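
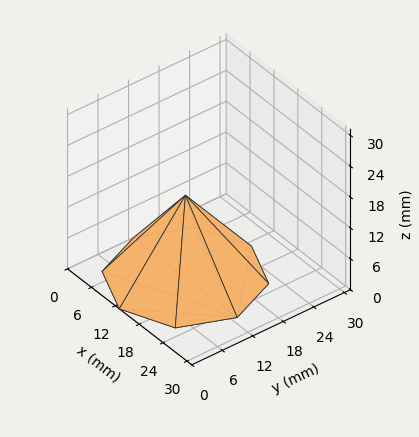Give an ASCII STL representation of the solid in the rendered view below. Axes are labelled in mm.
Reading the render: the shape is a regular 8-sided pyramid, base circumscribed radius ≈ 13 mm, apex at z ≈ 16 mm (dimensions read to the nearest mm from the axis ticks). For the STL, each face is triangulated and given an outward normal.

solid part
  facet normal 0.0000 0.0000 -1.0000
    outer loop
      vertex 13.00 26.00 0.00
      vertex 22.19 22.19 0.00
      vertex 26.00 13.00 0.00
    endloop
  endfacet
  facet normal 0.0000 0.0000 -1.0000
    outer loop
      vertex 3.81 22.19 0.00
      vertex 13.00 26.00 0.00
      vertex 26.00 13.00 0.00
    endloop
  endfacet
  facet normal 0.0000 0.0000 -1.0000
    outer loop
      vertex 0.00 13.00 0.00
      vertex 3.81 22.19 0.00
      vertex 26.00 13.00 0.00
    endloop
  endfacet
  facet normal 0.0000 0.0000 -1.0000
    outer loop
      vertex 3.81 3.81 0.00
      vertex 0.00 13.00 0.00
      vertex 26.00 13.00 0.00
    endloop
  endfacet
  facet normal 0.0000 0.0000 -1.0000
    outer loop
      vertex 13.00 0.00 0.00
      vertex 3.81 3.81 0.00
      vertex 26.00 13.00 0.00
    endloop
  endfacet
  facet normal 0.0000 0.0000 -1.0000
    outer loop
      vertex 22.19 3.81 0.00
      vertex 13.00 0.00 0.00
      vertex 26.00 13.00 0.00
    endloop
  endfacet
  facet normal 0.7388 0.3063 0.6003
    outer loop
      vertex 26.00 13.00 0.00
      vertex 22.19 22.19 0.00
      vertex 13.00 13.00 16.00
    endloop
  endfacet
  facet normal 0.3063 0.7388 0.6003
    outer loop
      vertex 22.19 22.19 0.00
      vertex 13.00 26.00 0.00
      vertex 13.00 13.00 16.00
    endloop
  endfacet
  facet normal -0.3063 0.7388 0.6003
    outer loop
      vertex 13.00 26.00 0.00
      vertex 3.81 22.19 0.00
      vertex 13.00 13.00 16.00
    endloop
  endfacet
  facet normal -0.7388 0.3063 0.6003
    outer loop
      vertex 3.81 22.19 0.00
      vertex 0.00 13.00 0.00
      vertex 13.00 13.00 16.00
    endloop
  endfacet
  facet normal -0.7388 -0.3063 0.6003
    outer loop
      vertex 0.00 13.00 0.00
      vertex 3.81 3.81 0.00
      vertex 13.00 13.00 16.00
    endloop
  endfacet
  facet normal -0.3063 -0.7388 0.6003
    outer loop
      vertex 3.81 3.81 0.00
      vertex 13.00 0.00 0.00
      vertex 13.00 13.00 16.00
    endloop
  endfacet
  facet normal 0.3063 -0.7388 0.6003
    outer loop
      vertex 13.00 0.00 0.00
      vertex 22.19 3.81 0.00
      vertex 13.00 13.00 16.00
    endloop
  endfacet
  facet normal 0.7388 -0.3063 0.6003
    outer loop
      vertex 22.19 3.81 0.00
      vertex 26.00 13.00 0.00
      vertex 13.00 13.00 16.00
    endloop
  endfacet
endsolid part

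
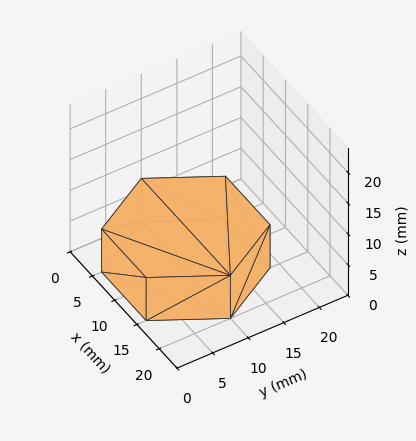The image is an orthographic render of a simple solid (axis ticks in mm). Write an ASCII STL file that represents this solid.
Reading the render: the shape is a regular 6-sided prism (a cylinder approximated with 6 flat sides), circumscribed radius ≈ 10 mm, height ≈ 7 mm (dimensions read to the nearest mm from the axis ticks). For the STL, each face is triangulated and given an outward normal.

solid part
  facet normal 0.0000 0.0000 -1.0000
    outer loop
      vertex 5.0 18.7 0.0
      vertex 15.0 18.7 0.0
      vertex 20.0 10.0 0.0
    endloop
  endfacet
  facet normal 0.0000 0.0000 -1.0000
    outer loop
      vertex 0.0 10.0 0.0
      vertex 5.0 18.7 0.0
      vertex 20.0 10.0 0.0
    endloop
  endfacet
  facet normal 0.0000 0.0000 -1.0000
    outer loop
      vertex 5.0 1.3 0.0
      vertex 0.0 10.0 0.0
      vertex 20.0 10.0 0.0
    endloop
  endfacet
  facet normal 0.0000 0.0000 -1.0000
    outer loop
      vertex 15.0 1.3 0.0
      vertex 5.0 1.3 0.0
      vertex 20.0 10.0 0.0
    endloop
  endfacet
  facet normal 0.0000 0.0000 1.0000
    outer loop
      vertex 20.0 10.0 7.0
      vertex 15.0 18.7 7.0
      vertex 5.0 18.7 7.0
    endloop
  endfacet
  facet normal 0.0000 0.0000 1.0000
    outer loop
      vertex 20.0 10.0 7.0
      vertex 5.0 18.7 7.0
      vertex 0.0 10.0 7.0
    endloop
  endfacet
  facet normal 0.0000 0.0000 1.0000
    outer loop
      vertex 20.0 10.0 7.0
      vertex 0.0 10.0 7.0
      vertex 5.0 1.3 7.0
    endloop
  endfacet
  facet normal 0.0000 0.0000 1.0000
    outer loop
      vertex 20.0 10.0 7.0
      vertex 5.0 1.3 7.0
      vertex 15.0 1.3 7.0
    endloop
  endfacet
  facet normal 0.8670 0.4983 0.0000
    outer loop
      vertex 20.0 10.0 0.0
      vertex 15.0 18.7 0.0
      vertex 15.0 18.7 7.0
    endloop
  endfacet
  facet normal 0.8670 0.4983 0.0000
    outer loop
      vertex 20.0 10.0 0.0
      vertex 15.0 18.7 7.0
      vertex 20.0 10.0 7.0
    endloop
  endfacet
  facet normal 0.0000 1.0000 0.0000
    outer loop
      vertex 15.0 18.7 0.0
      vertex 5.0 18.7 0.0
      vertex 5.0 18.7 7.0
    endloop
  endfacet
  facet normal 0.0000 1.0000 0.0000
    outer loop
      vertex 15.0 18.7 0.0
      vertex 5.0 18.7 7.0
      vertex 15.0 18.7 7.0
    endloop
  endfacet
  facet normal -0.8670 0.4983 0.0000
    outer loop
      vertex 5.0 18.7 0.0
      vertex 0.0 10.0 0.0
      vertex 0.0 10.0 7.0
    endloop
  endfacet
  facet normal -0.8670 0.4983 0.0000
    outer loop
      vertex 5.0 18.7 0.0
      vertex 0.0 10.0 7.0
      vertex 5.0 18.7 7.0
    endloop
  endfacet
  facet normal -0.8670 -0.4983 0.0000
    outer loop
      vertex 0.0 10.0 0.0
      vertex 5.0 1.3 0.0
      vertex 5.0 1.3 7.0
    endloop
  endfacet
  facet normal -0.8670 -0.4983 0.0000
    outer loop
      vertex 0.0 10.0 0.0
      vertex 5.0 1.3 7.0
      vertex 0.0 10.0 7.0
    endloop
  endfacet
  facet normal 0.0000 -1.0000 0.0000
    outer loop
      vertex 5.0 1.3 0.0
      vertex 15.0 1.3 0.0
      vertex 15.0 1.3 7.0
    endloop
  endfacet
  facet normal 0.0000 -1.0000 0.0000
    outer loop
      vertex 5.0 1.3 0.0
      vertex 15.0 1.3 7.0
      vertex 5.0 1.3 7.0
    endloop
  endfacet
  facet normal 0.8670 -0.4983 0.0000
    outer loop
      vertex 15.0 1.3 0.0
      vertex 20.0 10.0 0.0
      vertex 20.0 10.0 7.0
    endloop
  endfacet
  facet normal 0.8670 -0.4983 0.0000
    outer loop
      vertex 15.0 1.3 0.0
      vertex 20.0 10.0 7.0
      vertex 15.0 1.3 7.0
    endloop
  endfacet
endsolid part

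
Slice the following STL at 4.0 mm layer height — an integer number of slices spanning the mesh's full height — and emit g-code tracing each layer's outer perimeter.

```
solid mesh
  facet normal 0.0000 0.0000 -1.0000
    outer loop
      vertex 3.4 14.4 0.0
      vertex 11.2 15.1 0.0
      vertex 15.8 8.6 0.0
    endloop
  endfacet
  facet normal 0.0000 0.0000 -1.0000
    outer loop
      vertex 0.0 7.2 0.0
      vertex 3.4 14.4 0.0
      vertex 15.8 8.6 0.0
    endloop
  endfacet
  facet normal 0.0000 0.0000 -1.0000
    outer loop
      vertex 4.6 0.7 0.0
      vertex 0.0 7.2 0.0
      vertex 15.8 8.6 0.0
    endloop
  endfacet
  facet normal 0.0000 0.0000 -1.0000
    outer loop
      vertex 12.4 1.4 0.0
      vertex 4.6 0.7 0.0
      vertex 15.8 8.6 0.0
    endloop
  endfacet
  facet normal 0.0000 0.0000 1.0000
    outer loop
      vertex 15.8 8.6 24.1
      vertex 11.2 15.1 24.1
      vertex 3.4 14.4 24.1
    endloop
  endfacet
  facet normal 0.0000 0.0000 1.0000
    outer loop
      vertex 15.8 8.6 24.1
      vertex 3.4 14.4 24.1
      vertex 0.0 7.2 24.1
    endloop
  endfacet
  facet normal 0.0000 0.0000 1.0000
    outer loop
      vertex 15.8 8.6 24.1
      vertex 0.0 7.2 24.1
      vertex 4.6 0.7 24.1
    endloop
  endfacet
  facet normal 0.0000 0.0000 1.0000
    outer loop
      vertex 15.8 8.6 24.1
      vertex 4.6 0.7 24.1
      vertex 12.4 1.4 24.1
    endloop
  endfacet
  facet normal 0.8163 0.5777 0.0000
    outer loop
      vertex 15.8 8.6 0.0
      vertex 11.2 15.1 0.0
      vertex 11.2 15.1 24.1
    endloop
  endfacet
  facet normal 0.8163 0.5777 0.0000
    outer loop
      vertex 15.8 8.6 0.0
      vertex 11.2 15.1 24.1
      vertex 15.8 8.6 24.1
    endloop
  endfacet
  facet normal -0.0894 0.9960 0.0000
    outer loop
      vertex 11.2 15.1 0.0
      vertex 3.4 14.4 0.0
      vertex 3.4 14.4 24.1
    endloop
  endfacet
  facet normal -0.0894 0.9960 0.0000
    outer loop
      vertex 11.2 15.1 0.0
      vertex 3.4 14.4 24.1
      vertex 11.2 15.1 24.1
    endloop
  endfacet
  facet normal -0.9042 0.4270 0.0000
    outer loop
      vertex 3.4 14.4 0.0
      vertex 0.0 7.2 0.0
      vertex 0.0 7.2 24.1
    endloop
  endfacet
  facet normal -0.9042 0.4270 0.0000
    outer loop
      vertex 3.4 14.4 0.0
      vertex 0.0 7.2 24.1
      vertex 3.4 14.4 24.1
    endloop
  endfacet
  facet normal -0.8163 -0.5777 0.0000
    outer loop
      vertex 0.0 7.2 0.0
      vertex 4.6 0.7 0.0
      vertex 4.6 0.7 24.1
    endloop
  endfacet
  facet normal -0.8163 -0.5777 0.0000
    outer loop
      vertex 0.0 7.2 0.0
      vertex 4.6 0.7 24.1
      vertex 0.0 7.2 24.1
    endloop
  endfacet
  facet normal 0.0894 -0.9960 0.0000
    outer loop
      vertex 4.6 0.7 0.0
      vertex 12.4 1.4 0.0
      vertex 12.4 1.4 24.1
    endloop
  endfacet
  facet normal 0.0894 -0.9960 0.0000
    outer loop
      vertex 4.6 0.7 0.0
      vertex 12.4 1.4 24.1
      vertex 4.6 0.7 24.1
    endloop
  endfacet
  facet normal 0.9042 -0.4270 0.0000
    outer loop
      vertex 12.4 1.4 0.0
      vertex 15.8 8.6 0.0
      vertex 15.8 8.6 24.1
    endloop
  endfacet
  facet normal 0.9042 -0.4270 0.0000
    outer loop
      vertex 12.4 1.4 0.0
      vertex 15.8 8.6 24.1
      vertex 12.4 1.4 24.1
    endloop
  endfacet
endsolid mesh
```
; perimeter-only toolpath
G21 ; units = mm
G90 ; absolute positioning
G28 ; home
; layer 1
G0 Z4.0
G0 X15.8 Y8.6
G1 X11.2 Y15.1
G1 X3.4 Y14.4
G1 X0.0 Y7.2
G1 X4.6 Y0.7
G1 X12.4 Y1.4
G1 X15.8 Y8.6
; layer 2
G0 Z8.0
G0 X15.8 Y8.6
G1 X11.2 Y15.1
G1 X3.4 Y14.4
G1 X0.0 Y7.2
G1 X4.6 Y0.7
G1 X12.4 Y1.4
G1 X15.8 Y8.6
; layer 3
G0 Z12.1
G0 X15.8 Y8.6
G1 X11.2 Y15.1
G1 X3.4 Y14.4
G1 X0.0 Y7.2
G1 X4.6 Y0.7
G1 X12.4 Y1.4
G1 X15.8 Y8.6
; layer 4
G0 Z16.1
G0 X15.8 Y8.6
G1 X11.2 Y15.1
G1 X3.4 Y14.4
G1 X0.0 Y7.2
G1 X4.6 Y0.7
G1 X12.4 Y1.4
G1 X15.8 Y8.6
; layer 5
G0 Z20.1
G0 X15.8 Y8.6
G1 X11.2 Y15.1
G1 X3.4 Y14.4
G1 X0.0 Y7.2
G1 X4.6 Y0.7
G1 X12.4 Y1.4
G1 X15.8 Y8.6
; layer 6
G0 Z24.1
G0 X15.8 Y8.6
G1 X11.2 Y15.1
G1 X3.4 Y14.4
G1 X0.0 Y7.2
G1 X4.6 Y0.7
G1 X12.4 Y1.4
G1 X15.8 Y8.6
M2 ; end

The solid is a regular 6-sided prism (a cylinder approximated with 6 flat sides), circumscribed radius ≈ 7.9 mm, height ≈ 24.1 mm. Slicing at Δz = 4.0 mm — 6 equal slices spanning the solid's height, so layer i sits at z = i·h/6 — gives 6 non-empty perimeters. Each is a 6-segment closed polygon; G0 lifts to the layer z and rapids to the start vertex, then G1 traces the edges.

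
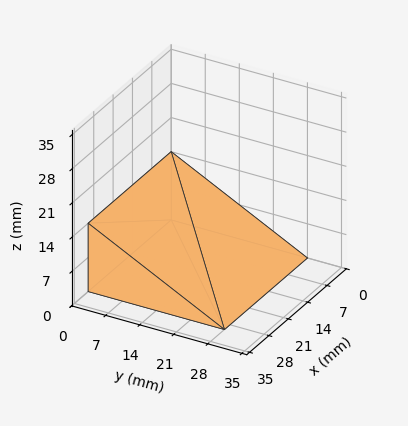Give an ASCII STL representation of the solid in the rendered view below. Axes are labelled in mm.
Reading the render: the shape is a wedge (ramp): 30 × 28 mm base, rising to 14 mm along the y=0 edge and sloping linearly to z=0 at y=28 (dimensions read to the nearest mm from the axis ticks). For the STL, each face is triangulated and given an outward normal.

solid part
  facet normal 0.0000 0.0000 -1.0000
    outer loop
      vertex 30.00 28.00 0.00
      vertex 30.00 0.00 0.00
      vertex 0.00 0.00 0.00
    endloop
  endfacet
  facet normal 0.0000 0.0000 -1.0000
    outer loop
      vertex 0.00 28.00 0.00
      vertex 30.00 28.00 0.00
      vertex 0.00 0.00 0.00
    endloop
  endfacet
  facet normal 0.0000 -1.0000 0.0000
    outer loop
      vertex 0.00 0.00 0.00
      vertex 30.00 0.00 0.00
      vertex 30.00 0.00 14.00
    endloop
  endfacet
  facet normal 0.0000 -1.0000 0.0000
    outer loop
      vertex 0.00 0.00 0.00
      vertex 30.00 0.00 14.00
      vertex 0.00 0.00 14.00
    endloop
  endfacet
  facet normal 0.0000 0.4472 0.8944
    outer loop
      vertex 0.00 0.00 14.00
      vertex 30.00 0.00 14.00
      vertex 30.00 28.00 0.00
    endloop
  endfacet
  facet normal 0.0000 0.4472 0.8944
    outer loop
      vertex 0.00 0.00 14.00
      vertex 30.00 28.00 0.00
      vertex 0.00 28.00 0.00
    endloop
  endfacet
  facet normal -1.0000 0.0000 0.0000
    outer loop
      vertex 0.00 0.00 14.00
      vertex 0.00 28.00 0.00
      vertex 0.00 0.00 0.00
    endloop
  endfacet
  facet normal 1.0000 0.0000 0.0000
    outer loop
      vertex 30.00 0.00 0.00
      vertex 30.00 28.00 0.00
      vertex 30.00 0.00 14.00
    endloop
  endfacet
endsolid part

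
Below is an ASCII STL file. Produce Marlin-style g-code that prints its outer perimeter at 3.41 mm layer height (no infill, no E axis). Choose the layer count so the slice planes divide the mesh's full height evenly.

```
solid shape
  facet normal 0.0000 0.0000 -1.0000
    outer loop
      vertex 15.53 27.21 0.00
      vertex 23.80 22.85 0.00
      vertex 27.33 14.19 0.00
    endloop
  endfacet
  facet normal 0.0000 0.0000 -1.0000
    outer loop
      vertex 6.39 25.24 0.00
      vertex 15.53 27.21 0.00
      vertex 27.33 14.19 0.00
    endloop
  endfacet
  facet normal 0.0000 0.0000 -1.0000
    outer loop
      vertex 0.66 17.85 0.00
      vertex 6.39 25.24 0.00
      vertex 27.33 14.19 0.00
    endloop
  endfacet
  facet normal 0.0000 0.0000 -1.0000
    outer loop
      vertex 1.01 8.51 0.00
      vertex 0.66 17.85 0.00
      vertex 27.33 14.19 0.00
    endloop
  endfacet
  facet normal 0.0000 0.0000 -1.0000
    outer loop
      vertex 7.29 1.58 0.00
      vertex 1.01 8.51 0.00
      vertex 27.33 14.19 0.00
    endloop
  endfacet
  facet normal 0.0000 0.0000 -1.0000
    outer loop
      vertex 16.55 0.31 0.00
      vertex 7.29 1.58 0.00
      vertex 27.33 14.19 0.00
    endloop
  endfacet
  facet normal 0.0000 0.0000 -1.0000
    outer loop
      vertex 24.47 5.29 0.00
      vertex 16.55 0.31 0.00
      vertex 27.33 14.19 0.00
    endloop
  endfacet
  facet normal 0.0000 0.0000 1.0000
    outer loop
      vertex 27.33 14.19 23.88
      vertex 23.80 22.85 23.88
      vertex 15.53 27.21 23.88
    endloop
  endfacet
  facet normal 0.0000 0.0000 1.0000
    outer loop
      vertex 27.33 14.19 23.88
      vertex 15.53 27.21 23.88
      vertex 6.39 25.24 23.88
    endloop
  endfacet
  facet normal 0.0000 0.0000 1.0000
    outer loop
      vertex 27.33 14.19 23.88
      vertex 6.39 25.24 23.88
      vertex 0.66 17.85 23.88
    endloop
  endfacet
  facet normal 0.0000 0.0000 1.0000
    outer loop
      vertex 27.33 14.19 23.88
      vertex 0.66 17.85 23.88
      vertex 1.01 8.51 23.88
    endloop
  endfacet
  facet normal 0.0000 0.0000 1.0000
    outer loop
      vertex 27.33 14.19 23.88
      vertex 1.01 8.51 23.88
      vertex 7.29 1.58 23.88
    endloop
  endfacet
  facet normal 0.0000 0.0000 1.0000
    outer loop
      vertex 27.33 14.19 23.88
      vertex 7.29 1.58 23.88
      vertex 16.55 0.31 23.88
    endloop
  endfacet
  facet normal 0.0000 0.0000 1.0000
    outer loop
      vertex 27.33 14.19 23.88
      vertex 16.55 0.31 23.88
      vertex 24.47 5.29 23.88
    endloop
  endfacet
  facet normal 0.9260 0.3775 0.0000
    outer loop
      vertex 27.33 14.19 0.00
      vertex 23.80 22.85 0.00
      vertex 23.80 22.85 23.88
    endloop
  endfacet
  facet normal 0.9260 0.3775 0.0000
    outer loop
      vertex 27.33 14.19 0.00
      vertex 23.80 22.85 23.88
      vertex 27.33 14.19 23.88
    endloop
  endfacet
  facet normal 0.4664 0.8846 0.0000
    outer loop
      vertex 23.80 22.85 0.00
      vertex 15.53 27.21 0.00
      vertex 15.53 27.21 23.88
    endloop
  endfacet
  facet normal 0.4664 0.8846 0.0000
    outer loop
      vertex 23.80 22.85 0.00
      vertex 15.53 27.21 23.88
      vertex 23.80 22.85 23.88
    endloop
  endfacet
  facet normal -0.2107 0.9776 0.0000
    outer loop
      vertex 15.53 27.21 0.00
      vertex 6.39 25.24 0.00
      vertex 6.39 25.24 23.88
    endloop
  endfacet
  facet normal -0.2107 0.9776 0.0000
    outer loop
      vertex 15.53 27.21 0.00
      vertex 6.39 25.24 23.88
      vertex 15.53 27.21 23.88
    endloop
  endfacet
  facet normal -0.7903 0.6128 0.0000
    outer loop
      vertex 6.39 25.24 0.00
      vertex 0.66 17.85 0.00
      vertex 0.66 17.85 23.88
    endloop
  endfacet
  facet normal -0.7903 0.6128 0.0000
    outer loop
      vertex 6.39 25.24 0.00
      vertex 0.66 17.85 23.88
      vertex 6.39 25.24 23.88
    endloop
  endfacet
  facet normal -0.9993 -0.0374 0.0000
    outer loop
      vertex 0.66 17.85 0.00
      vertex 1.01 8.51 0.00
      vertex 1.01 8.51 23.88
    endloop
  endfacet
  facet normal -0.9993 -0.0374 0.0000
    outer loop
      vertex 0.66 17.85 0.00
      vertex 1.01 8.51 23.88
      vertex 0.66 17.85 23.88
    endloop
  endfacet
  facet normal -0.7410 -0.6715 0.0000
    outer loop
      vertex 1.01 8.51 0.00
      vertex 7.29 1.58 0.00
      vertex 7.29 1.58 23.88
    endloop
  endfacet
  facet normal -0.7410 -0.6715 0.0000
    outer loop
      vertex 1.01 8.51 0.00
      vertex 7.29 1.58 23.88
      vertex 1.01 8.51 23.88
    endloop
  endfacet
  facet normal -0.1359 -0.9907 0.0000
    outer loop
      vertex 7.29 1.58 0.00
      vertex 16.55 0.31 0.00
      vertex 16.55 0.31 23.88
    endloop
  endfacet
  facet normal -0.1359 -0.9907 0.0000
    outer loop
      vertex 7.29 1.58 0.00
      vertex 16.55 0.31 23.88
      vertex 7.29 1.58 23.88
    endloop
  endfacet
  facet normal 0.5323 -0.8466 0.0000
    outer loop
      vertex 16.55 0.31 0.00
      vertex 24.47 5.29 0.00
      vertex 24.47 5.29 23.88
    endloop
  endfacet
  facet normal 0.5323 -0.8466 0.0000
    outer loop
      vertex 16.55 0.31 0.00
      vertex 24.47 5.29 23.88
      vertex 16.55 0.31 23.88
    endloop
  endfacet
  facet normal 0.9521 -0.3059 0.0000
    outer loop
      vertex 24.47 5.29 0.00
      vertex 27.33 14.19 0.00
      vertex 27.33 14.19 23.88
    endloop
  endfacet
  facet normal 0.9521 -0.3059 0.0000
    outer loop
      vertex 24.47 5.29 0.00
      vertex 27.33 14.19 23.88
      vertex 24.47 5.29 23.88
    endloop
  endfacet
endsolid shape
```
; perimeter-only toolpath
G21 ; units = mm
G90 ; absolute positioning
G28 ; home
; layer 1
G0 Z3.41
G0 X27.33 Y14.19
G1 X23.80 Y22.85
G1 X15.53 Y27.21
G1 X6.39 Y25.24
G1 X0.66 Y17.85
G1 X1.01 Y8.51
G1 X7.29 Y1.58
G1 X16.55 Y0.31
G1 X24.47 Y5.29
G1 X27.33 Y14.19
; layer 2
G0 Z6.82
G0 X27.33 Y14.19
G1 X23.80 Y22.85
G1 X15.53 Y27.21
G1 X6.39 Y25.24
G1 X0.66 Y17.85
G1 X1.01 Y8.51
G1 X7.29 Y1.58
G1 X16.55 Y0.31
G1 X24.47 Y5.29
G1 X27.33 Y14.19
; layer 3
G0 Z10.23
G0 X27.33 Y14.19
G1 X23.80 Y22.85
G1 X15.53 Y27.21
G1 X6.39 Y25.24
G1 X0.66 Y17.85
G1 X1.01 Y8.51
G1 X7.29 Y1.58
G1 X16.55 Y0.31
G1 X24.47 Y5.29
G1 X27.33 Y14.19
; layer 4
G0 Z13.65
G0 X27.33 Y14.19
G1 X23.80 Y22.85
G1 X15.53 Y27.21
G1 X6.39 Y25.24
G1 X0.66 Y17.85
G1 X1.01 Y8.51
G1 X7.29 Y1.58
G1 X16.55 Y0.31
G1 X24.47 Y5.29
G1 X27.33 Y14.19
; layer 5
G0 Z17.06
G0 X27.33 Y14.19
G1 X23.80 Y22.85
G1 X15.53 Y27.21
G1 X6.39 Y25.24
G1 X0.66 Y17.85
G1 X1.01 Y8.51
G1 X7.29 Y1.58
G1 X16.55 Y0.31
G1 X24.47 Y5.29
G1 X27.33 Y14.19
; layer 6
G0 Z20.47
G0 X27.33 Y14.19
G1 X23.80 Y22.85
G1 X15.53 Y27.21
G1 X6.39 Y25.24
G1 X0.66 Y17.85
G1 X1.01 Y8.51
G1 X7.29 Y1.58
G1 X16.55 Y0.31
G1 X24.47 Y5.29
G1 X27.33 Y14.19
; layer 7
G0 Z23.88
G0 X27.33 Y14.19
G1 X23.80 Y22.85
G1 X15.53 Y27.21
G1 X6.39 Y25.24
G1 X0.66 Y17.85
G1 X1.01 Y8.51
G1 X7.29 Y1.58
G1 X16.55 Y0.31
G1 X24.47 Y5.29
G1 X27.33 Y14.19
M2 ; end

The solid is a regular 9-sided prism (a cylinder approximated with 9 flat sides), circumscribed radius ≈ 13.7 mm, height ≈ 23.9 mm. Slicing at Δz = 3.41 mm — 7 equal slices spanning the solid's height, so layer i sits at z = i·h/7 — gives 7 non-empty perimeters. Each is a 9-segment closed polygon; G0 lifts to the layer z and rapids to the start vertex, then G1 traces the edges.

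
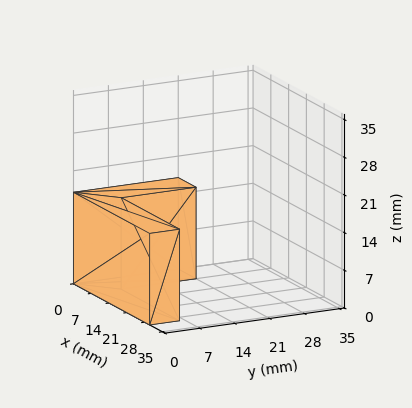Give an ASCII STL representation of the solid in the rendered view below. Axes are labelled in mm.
Reading the render: the shape is an L-shaped prism: outer 30 × 21 mm, arm thicknesses ≈ 6 mm (horizontal) and 7 mm (vertical), extruded 17 mm in z (dimensions read to the nearest mm from the axis ticks). For the STL, each face is triangulated and given an outward normal.

solid part
  facet normal 0.0000 0.0000 -1.0000
    outer loop
      vertex 30.00 6.00 0.00
      vertex 30.00 0.00 0.00
      vertex 0.00 0.00 0.00
    endloop
  endfacet
  facet normal 0.0000 0.0000 -1.0000
    outer loop
      vertex 7.00 6.00 0.00
      vertex 30.00 6.00 0.00
      vertex 0.00 0.00 0.00
    endloop
  endfacet
  facet normal 0.0000 0.0000 -1.0000
    outer loop
      vertex 7.00 21.00 0.00
      vertex 7.00 6.00 0.00
      vertex 0.00 0.00 0.00
    endloop
  endfacet
  facet normal 0.0000 0.0000 -1.0000
    outer loop
      vertex 0.00 21.00 0.00
      vertex 7.00 21.00 0.00
      vertex 0.00 0.00 0.00
    endloop
  endfacet
  facet normal 0.0000 0.0000 1.0000
    outer loop
      vertex 0.00 0.00 17.00
      vertex 30.00 0.00 17.00
      vertex 30.00 6.00 17.00
    endloop
  endfacet
  facet normal 0.0000 0.0000 1.0000
    outer loop
      vertex 0.00 0.00 17.00
      vertex 30.00 6.00 17.00
      vertex 7.00 6.00 17.00
    endloop
  endfacet
  facet normal 0.0000 0.0000 1.0000
    outer loop
      vertex 0.00 0.00 17.00
      vertex 7.00 6.00 17.00
      vertex 7.00 21.00 17.00
    endloop
  endfacet
  facet normal 0.0000 0.0000 1.0000
    outer loop
      vertex 0.00 0.00 17.00
      vertex 7.00 21.00 17.00
      vertex 0.00 21.00 17.00
    endloop
  endfacet
  facet normal 0.0000 -1.0000 0.0000
    outer loop
      vertex 0.00 0.00 0.00
      vertex 30.00 0.00 0.00
      vertex 30.00 0.00 17.00
    endloop
  endfacet
  facet normal 0.0000 -1.0000 0.0000
    outer loop
      vertex 0.00 0.00 0.00
      vertex 30.00 0.00 17.00
      vertex 0.00 0.00 17.00
    endloop
  endfacet
  facet normal 1.0000 0.0000 0.0000
    outer loop
      vertex 30.00 0.00 0.00
      vertex 30.00 6.00 0.00
      vertex 30.00 6.00 17.00
    endloop
  endfacet
  facet normal 1.0000 0.0000 0.0000
    outer loop
      vertex 30.00 0.00 0.00
      vertex 30.00 6.00 17.00
      vertex 30.00 0.00 17.00
    endloop
  endfacet
  facet normal 0.0000 1.0000 0.0000
    outer loop
      vertex 30.00 6.00 0.00
      vertex 7.00 6.00 0.00
      vertex 7.00 6.00 17.00
    endloop
  endfacet
  facet normal 0.0000 1.0000 0.0000
    outer loop
      vertex 30.00 6.00 0.00
      vertex 7.00 6.00 17.00
      vertex 30.00 6.00 17.00
    endloop
  endfacet
  facet normal 1.0000 0.0000 0.0000
    outer loop
      vertex 7.00 6.00 0.00
      vertex 7.00 21.00 0.00
      vertex 7.00 21.00 17.00
    endloop
  endfacet
  facet normal 1.0000 0.0000 0.0000
    outer loop
      vertex 7.00 6.00 0.00
      vertex 7.00 21.00 17.00
      vertex 7.00 6.00 17.00
    endloop
  endfacet
  facet normal 0.0000 1.0000 0.0000
    outer loop
      vertex 7.00 21.00 0.00
      vertex 0.00 21.00 0.00
      vertex 0.00 21.00 17.00
    endloop
  endfacet
  facet normal 0.0000 1.0000 0.0000
    outer loop
      vertex 7.00 21.00 0.00
      vertex 0.00 21.00 17.00
      vertex 7.00 21.00 17.00
    endloop
  endfacet
  facet normal -1.0000 0.0000 0.0000
    outer loop
      vertex 0.00 21.00 0.00
      vertex 0.00 0.00 0.00
      vertex 0.00 0.00 17.00
    endloop
  endfacet
  facet normal -1.0000 0.0000 0.0000
    outer loop
      vertex 0.00 21.00 0.00
      vertex 0.00 0.00 17.00
      vertex 0.00 21.00 17.00
    endloop
  endfacet
endsolid part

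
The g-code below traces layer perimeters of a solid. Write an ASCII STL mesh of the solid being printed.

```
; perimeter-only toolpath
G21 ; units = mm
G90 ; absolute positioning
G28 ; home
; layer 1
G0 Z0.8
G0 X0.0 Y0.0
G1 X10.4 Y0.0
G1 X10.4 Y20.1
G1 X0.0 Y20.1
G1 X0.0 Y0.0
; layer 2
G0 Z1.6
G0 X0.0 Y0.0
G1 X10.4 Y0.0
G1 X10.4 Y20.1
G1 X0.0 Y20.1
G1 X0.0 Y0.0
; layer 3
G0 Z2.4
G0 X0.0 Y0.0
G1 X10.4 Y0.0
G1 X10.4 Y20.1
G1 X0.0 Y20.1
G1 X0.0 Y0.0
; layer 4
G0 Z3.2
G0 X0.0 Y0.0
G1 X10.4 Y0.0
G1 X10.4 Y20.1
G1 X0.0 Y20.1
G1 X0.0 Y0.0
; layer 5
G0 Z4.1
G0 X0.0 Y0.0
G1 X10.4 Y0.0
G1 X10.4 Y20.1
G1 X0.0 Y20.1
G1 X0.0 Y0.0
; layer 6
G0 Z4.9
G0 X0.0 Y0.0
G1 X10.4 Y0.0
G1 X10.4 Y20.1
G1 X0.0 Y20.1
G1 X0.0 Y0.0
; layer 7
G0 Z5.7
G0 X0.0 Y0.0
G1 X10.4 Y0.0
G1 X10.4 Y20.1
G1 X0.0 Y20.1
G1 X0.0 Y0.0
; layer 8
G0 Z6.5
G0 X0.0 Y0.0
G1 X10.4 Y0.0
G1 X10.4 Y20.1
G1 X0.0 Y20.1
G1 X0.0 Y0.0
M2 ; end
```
solid part
  facet normal 0.0000 0.0000 -1.0000
    outer loop
      vertex 10.4 20.1 0.0
      vertex 10.4 0.0 0.0
      vertex 0.0 0.0 0.0
    endloop
  endfacet
  facet normal 0.0000 0.0000 -1.0000
    outer loop
      vertex 0.0 20.1 0.0
      vertex 10.4 20.1 0.0
      vertex 0.0 0.0 0.0
    endloop
  endfacet
  facet normal 0.0000 0.0000 1.0000
    outer loop
      vertex 0.0 0.0 6.5
      vertex 10.4 0.0 6.5
      vertex 10.4 20.1 6.5
    endloop
  endfacet
  facet normal 0.0000 0.0000 1.0000
    outer loop
      vertex 0.0 0.0 6.5
      vertex 10.4 20.1 6.5
      vertex 0.0 20.1 6.5
    endloop
  endfacet
  facet normal 0.0000 -1.0000 0.0000
    outer loop
      vertex 0.0 0.0 0.0
      vertex 10.4 0.0 0.0
      vertex 10.4 0.0 6.5
    endloop
  endfacet
  facet normal 0.0000 -1.0000 0.0000
    outer loop
      vertex 0.0 0.0 0.0
      vertex 10.4 0.0 6.5
      vertex 0.0 0.0 6.5
    endloop
  endfacet
  facet normal 0.0000 1.0000 0.0000
    outer loop
      vertex 10.4 20.1 6.5
      vertex 10.4 20.1 0.0
      vertex 0.0 20.1 0.0
    endloop
  endfacet
  facet normal 0.0000 1.0000 0.0000
    outer loop
      vertex 0.0 20.1 6.5
      vertex 10.4 20.1 6.5
      vertex 0.0 20.1 0.0
    endloop
  endfacet
  facet normal -1.0000 0.0000 0.0000
    outer loop
      vertex 0.0 20.1 6.5
      vertex 0.0 20.1 0.0
      vertex 0.0 0.0 0.0
    endloop
  endfacet
  facet normal -1.0000 0.0000 0.0000
    outer loop
      vertex 0.0 0.0 6.5
      vertex 0.0 20.1 6.5
      vertex 0.0 0.0 0.0
    endloop
  endfacet
  facet normal 1.0000 0.0000 0.0000
    outer loop
      vertex 10.4 0.0 0.0
      vertex 10.4 20.1 0.0
      vertex 10.4 20.1 6.5
    endloop
  endfacet
  facet normal 1.0000 0.0000 0.0000
    outer loop
      vertex 10.4 0.0 0.0
      vertex 10.4 20.1 6.5
      vertex 10.4 0.0 6.5
    endloop
  endfacet
endsolid part

The G0 Z moves step by Δz≈0.8 mm. Every layer's G1 loop is the same polygon, so the solid is a straight extrusion of it from z=0 to z≈6.5. Closing with flat bottom and top caps and triangulating gives 12 facets — a rectangular box, roughly 10.4 × 20.1 mm footprint and 6.5 mm tall.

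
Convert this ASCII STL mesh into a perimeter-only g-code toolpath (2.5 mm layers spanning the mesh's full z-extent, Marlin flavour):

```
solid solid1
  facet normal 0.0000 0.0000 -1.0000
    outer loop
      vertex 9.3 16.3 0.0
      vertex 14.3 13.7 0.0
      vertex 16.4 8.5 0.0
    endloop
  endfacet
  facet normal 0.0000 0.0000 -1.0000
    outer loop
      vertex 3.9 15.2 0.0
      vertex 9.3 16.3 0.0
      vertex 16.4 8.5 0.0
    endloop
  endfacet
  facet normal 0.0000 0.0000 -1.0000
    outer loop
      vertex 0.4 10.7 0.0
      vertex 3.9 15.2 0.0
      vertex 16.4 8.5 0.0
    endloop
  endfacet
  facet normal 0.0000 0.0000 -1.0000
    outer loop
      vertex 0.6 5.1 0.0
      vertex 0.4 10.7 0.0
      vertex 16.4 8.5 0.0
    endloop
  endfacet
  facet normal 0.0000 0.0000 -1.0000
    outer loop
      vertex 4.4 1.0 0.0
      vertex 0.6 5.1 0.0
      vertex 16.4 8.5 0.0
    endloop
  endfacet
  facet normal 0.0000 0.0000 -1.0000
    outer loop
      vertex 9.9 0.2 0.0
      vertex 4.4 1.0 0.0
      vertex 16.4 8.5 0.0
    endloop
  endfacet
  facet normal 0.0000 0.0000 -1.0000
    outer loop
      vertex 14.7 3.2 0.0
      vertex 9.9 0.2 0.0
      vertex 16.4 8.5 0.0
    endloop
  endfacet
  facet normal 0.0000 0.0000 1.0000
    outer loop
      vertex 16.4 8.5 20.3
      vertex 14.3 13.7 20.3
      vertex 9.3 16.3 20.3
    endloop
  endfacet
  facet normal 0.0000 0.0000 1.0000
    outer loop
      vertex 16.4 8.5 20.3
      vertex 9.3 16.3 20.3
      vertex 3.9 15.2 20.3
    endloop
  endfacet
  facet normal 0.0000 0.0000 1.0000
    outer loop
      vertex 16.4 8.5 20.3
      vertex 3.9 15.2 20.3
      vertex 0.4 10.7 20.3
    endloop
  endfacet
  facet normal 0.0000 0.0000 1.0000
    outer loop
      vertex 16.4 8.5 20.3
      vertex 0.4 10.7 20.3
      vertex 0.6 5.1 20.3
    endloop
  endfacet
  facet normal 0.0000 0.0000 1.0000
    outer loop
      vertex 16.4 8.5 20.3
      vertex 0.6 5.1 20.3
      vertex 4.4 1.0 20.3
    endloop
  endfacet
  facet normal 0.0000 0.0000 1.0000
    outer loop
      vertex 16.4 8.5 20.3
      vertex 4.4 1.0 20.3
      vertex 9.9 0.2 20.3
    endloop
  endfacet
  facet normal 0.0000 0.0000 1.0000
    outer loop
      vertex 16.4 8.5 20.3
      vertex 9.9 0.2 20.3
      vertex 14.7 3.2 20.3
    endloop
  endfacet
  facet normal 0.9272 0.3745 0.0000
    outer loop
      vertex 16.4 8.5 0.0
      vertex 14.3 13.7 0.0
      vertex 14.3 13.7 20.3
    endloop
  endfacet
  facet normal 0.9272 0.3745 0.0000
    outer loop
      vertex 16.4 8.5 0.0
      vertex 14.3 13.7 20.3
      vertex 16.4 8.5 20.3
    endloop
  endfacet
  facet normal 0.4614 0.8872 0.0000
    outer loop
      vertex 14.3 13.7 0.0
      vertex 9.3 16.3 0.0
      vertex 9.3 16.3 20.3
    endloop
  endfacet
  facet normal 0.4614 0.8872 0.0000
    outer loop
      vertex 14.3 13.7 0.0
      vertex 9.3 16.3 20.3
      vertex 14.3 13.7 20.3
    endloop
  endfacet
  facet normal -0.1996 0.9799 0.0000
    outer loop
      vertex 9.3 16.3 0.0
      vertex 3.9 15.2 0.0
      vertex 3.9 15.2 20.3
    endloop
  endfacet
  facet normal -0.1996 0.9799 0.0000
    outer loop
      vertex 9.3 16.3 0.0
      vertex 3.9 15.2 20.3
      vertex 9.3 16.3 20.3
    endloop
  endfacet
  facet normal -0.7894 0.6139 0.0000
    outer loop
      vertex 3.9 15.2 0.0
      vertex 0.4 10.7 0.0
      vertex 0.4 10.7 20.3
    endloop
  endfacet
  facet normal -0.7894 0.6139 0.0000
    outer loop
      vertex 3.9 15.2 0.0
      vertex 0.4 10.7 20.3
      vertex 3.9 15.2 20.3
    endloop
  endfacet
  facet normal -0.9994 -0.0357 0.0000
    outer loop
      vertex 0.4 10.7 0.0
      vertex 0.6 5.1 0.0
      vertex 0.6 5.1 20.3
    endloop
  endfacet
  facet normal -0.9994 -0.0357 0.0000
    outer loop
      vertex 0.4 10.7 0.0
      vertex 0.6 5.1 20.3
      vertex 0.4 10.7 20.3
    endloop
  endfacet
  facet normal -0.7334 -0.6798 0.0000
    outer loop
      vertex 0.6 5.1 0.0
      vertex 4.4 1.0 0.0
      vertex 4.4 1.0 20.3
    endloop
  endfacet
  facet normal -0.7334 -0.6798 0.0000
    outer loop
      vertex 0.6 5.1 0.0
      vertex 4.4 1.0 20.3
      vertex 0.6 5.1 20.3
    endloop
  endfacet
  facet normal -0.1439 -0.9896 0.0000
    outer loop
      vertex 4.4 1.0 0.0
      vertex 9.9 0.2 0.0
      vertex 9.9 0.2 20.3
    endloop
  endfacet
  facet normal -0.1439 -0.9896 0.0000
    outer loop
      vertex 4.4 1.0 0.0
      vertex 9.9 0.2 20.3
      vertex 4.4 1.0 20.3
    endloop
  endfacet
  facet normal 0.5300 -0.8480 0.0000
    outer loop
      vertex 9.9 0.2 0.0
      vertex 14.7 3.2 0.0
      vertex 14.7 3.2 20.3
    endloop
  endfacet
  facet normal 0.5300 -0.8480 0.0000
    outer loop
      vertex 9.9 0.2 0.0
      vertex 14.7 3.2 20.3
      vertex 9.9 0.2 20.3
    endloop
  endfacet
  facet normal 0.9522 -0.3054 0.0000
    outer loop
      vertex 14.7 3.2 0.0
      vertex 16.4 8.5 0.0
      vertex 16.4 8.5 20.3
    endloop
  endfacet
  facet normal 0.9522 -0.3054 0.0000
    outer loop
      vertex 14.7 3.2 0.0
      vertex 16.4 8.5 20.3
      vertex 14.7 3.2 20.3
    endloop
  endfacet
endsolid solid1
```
; perimeter-only toolpath
G21 ; units = mm
G90 ; absolute positioning
G28 ; home
; layer 1
G0 Z2.5
G0 X16.4 Y8.5
G1 X14.3 Y13.7
G1 X9.3 Y16.3
G1 X3.9 Y15.2
G1 X0.4 Y10.7
G1 X0.6 Y5.1
G1 X4.4 Y1.0
G1 X9.9 Y0.2
G1 X14.7 Y3.2
G1 X16.4 Y8.5
; layer 2
G0 Z5.1
G0 X16.4 Y8.5
G1 X14.3 Y13.7
G1 X9.3 Y16.3
G1 X3.9 Y15.2
G1 X0.4 Y10.7
G1 X0.6 Y5.1
G1 X4.4 Y1.0
G1 X9.9 Y0.2
G1 X14.7 Y3.2
G1 X16.4 Y8.5
; layer 3
G0 Z7.6
G0 X16.4 Y8.5
G1 X14.3 Y13.7
G1 X9.3 Y16.3
G1 X3.9 Y15.2
G1 X0.4 Y10.7
G1 X0.6 Y5.1
G1 X4.4 Y1.0
G1 X9.9 Y0.2
G1 X14.7 Y3.2
G1 X16.4 Y8.5
; layer 4
G0 Z10.2
G0 X16.4 Y8.5
G1 X14.3 Y13.7
G1 X9.3 Y16.3
G1 X3.9 Y15.2
G1 X0.4 Y10.7
G1 X0.6 Y5.1
G1 X4.4 Y1.0
G1 X9.9 Y0.2
G1 X14.7 Y3.2
G1 X16.4 Y8.5
; layer 5
G0 Z12.7
G0 X16.4 Y8.5
G1 X14.3 Y13.7
G1 X9.3 Y16.3
G1 X3.9 Y15.2
G1 X0.4 Y10.7
G1 X0.6 Y5.1
G1 X4.4 Y1.0
G1 X9.9 Y0.2
G1 X14.7 Y3.2
G1 X16.4 Y8.5
; layer 6
G0 Z15.2
G0 X16.4 Y8.5
G1 X14.3 Y13.7
G1 X9.3 Y16.3
G1 X3.9 Y15.2
G1 X0.4 Y10.7
G1 X0.6 Y5.1
G1 X4.4 Y1.0
G1 X9.9 Y0.2
G1 X14.7 Y3.2
G1 X16.4 Y8.5
; layer 7
G0 Z17.8
G0 X16.4 Y8.5
G1 X14.3 Y13.7
G1 X9.3 Y16.3
G1 X3.9 Y15.2
G1 X0.4 Y10.7
G1 X0.6 Y5.1
G1 X4.4 Y1.0
G1 X9.9 Y0.2
G1 X14.7 Y3.2
G1 X16.4 Y8.5
; layer 8
G0 Z20.3
G0 X16.4 Y8.5
G1 X14.3 Y13.7
G1 X9.3 Y16.3
G1 X3.9 Y15.2
G1 X0.4 Y10.7
G1 X0.6 Y5.1
G1 X4.4 Y1.0
G1 X9.9 Y0.2
G1 X14.7 Y3.2
G1 X16.4 Y8.5
M2 ; end

The solid is a regular 9-sided prism (a cylinder approximated with 9 flat sides), circumscribed radius ≈ 8.2 mm, height ≈ 20.3 mm. Slicing at Δz = 2.5 mm — 8 equal slices spanning the solid's height, so layer i sits at z = i·h/8 — gives 8 non-empty perimeters. Each is a 9-segment closed polygon; G0 lifts to the layer z and rapids to the start vertex, then G1 traces the edges.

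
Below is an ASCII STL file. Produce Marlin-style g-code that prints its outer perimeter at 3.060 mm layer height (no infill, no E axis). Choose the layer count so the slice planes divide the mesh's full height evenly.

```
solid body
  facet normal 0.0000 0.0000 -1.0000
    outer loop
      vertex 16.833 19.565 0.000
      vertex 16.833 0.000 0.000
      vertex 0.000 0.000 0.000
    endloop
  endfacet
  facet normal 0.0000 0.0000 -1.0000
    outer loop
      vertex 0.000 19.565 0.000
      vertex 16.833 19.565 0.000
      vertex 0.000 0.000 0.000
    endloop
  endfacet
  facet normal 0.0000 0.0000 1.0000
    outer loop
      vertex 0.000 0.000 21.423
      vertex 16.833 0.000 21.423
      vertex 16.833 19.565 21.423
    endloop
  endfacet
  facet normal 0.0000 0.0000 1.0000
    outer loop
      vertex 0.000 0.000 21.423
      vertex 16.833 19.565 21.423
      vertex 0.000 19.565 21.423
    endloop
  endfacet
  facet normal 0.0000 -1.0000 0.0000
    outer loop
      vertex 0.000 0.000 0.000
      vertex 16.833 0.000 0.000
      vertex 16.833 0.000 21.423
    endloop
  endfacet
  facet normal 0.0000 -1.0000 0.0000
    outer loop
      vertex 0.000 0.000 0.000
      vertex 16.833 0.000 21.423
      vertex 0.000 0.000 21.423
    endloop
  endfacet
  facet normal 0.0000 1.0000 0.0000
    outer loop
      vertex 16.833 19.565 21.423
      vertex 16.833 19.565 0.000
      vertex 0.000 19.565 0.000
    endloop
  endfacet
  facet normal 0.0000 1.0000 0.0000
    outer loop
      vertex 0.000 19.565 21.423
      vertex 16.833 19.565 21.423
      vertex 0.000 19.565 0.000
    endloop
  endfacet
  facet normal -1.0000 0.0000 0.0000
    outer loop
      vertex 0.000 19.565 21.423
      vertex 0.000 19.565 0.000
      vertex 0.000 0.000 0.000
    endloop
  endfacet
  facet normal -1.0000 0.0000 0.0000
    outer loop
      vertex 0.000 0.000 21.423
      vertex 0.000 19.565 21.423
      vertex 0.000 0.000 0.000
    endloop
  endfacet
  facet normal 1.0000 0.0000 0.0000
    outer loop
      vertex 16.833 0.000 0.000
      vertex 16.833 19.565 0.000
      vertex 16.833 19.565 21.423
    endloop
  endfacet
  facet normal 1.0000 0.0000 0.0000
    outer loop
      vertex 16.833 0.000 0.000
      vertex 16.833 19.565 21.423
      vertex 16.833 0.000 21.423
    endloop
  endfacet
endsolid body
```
; perimeter-only toolpath
G21 ; units = mm
G90 ; absolute positioning
G28 ; home
; layer 1
G0 Z3.060
G0 X0.000 Y0.000
G1 X16.833 Y0.000
G1 X16.833 Y19.565
G1 X0.000 Y19.565
G1 X0.000 Y0.000
; layer 2
G0 Z6.121
G0 X0.000 Y0.000
G1 X16.833 Y0.000
G1 X16.833 Y19.565
G1 X0.000 Y19.565
G1 X0.000 Y0.000
; layer 3
G0 Z9.181
G0 X0.000 Y0.000
G1 X16.833 Y0.000
G1 X16.833 Y19.565
G1 X0.000 Y19.565
G1 X0.000 Y0.000
; layer 4
G0 Z12.242
G0 X0.000 Y0.000
G1 X16.833 Y0.000
G1 X16.833 Y19.565
G1 X0.000 Y19.565
G1 X0.000 Y0.000
; layer 5
G0 Z15.302
G0 X0.000 Y0.000
G1 X16.833 Y0.000
G1 X16.833 Y19.565
G1 X0.000 Y19.565
G1 X0.000 Y0.000
; layer 6
G0 Z18.363
G0 X0.000 Y0.000
G1 X16.833 Y0.000
G1 X16.833 Y19.565
G1 X0.000 Y19.565
G1 X0.000 Y0.000
; layer 7
G0 Z21.423
G0 X0.000 Y0.000
G1 X16.833 Y0.000
G1 X16.833 Y19.565
G1 X0.000 Y19.565
G1 X0.000 Y0.000
M2 ; end

The solid is a rectangular box, roughly 16.8 × 19.6 mm footprint and 21.4 mm tall. Slicing at Δz = 3.060 mm — 7 equal slices spanning the solid's height, so layer i sits at z = i·h/7 — gives 7 non-empty perimeters. Each is a 4-segment closed polygon; G0 lifts to the layer z and rapids to the start vertex, then G1 traces the edges.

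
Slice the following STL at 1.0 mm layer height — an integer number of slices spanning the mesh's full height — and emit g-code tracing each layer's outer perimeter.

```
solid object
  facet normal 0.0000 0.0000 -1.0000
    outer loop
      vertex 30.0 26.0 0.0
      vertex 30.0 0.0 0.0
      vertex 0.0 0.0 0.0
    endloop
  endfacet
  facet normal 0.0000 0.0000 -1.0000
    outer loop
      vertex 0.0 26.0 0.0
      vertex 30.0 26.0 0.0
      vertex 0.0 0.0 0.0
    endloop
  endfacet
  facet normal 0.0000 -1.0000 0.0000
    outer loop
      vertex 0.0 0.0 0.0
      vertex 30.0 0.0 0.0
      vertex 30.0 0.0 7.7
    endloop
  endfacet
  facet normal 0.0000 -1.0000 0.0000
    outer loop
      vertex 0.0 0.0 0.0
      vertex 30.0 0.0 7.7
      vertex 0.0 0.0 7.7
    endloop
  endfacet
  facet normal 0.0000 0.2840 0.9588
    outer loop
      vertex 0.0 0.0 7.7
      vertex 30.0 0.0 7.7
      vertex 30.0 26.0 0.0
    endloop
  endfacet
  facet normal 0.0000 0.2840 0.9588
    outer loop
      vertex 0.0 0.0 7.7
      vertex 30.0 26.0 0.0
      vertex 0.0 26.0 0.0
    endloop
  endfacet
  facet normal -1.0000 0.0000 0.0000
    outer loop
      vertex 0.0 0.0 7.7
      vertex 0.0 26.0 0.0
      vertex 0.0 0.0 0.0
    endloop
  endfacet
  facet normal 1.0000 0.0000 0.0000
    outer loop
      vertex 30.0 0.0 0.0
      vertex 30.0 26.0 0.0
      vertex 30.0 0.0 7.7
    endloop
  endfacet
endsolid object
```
; perimeter-only toolpath
G21 ; units = mm
G90 ; absolute positioning
G28 ; home
; layer 1
G0 Z1.0
G0 X0.0 Y0.0
G1 X30.0 Y0.0
G1 X30.0 Y22.8
G1 X0.0 Y22.8
G1 X0.0 Y0.0
; layer 2
G0 Z1.9
G0 X0.0 Y0.0
G1 X30.0 Y0.0
G1 X30.0 Y19.5
G1 X0.0 Y19.5
G1 X0.0 Y0.0
; layer 3
G0 Z2.9
G0 X0.0 Y0.0
G1 X30.0 Y0.0
G1 X30.0 Y16.2
G1 X0.0 Y16.2
G1 X0.0 Y0.0
; layer 4
G0 Z3.9
G0 X0.0 Y0.0
G1 X30.0 Y0.0
G1 X30.0 Y13.0
G1 X0.0 Y13.0
G1 X0.0 Y0.0
; layer 5
G0 Z4.8
G0 X0.0 Y0.0
G1 X30.0 Y0.0
G1 X30.0 Y9.8
G1 X0.0 Y9.8
G1 X0.0 Y0.0
; layer 6
G0 Z5.8
G0 X0.0 Y0.0
G1 X30.0 Y0.0
G1 X30.0 Y6.5
G1 X0.0 Y6.5
G1 X0.0 Y0.0
; layer 7
G0 Z6.7
G0 X0.0 Y0.0
G1 X30.0 Y0.0
G1 X30.0 Y3.2
G1 X0.0 Y3.2
G1 X0.0 Y0.0
M2 ; end

The solid is a wedge (ramp): 30 × 26 mm base, rising to 7.7 mm along the y=0 edge and sloping linearly to z=0 at y=26. Slicing at Δz = 1.0 mm — 8 equal slices spanning the solid's height, so layer i sits at z = i·h/8 — gives 7 non-empty perimeters. Each is a 4-segment closed polygon; G0 lifts to the layer z and rapids to the start vertex, then G1 traces the edges. The cross-section shrinks linearly with z (the slice at the apex is degenerate and omitted).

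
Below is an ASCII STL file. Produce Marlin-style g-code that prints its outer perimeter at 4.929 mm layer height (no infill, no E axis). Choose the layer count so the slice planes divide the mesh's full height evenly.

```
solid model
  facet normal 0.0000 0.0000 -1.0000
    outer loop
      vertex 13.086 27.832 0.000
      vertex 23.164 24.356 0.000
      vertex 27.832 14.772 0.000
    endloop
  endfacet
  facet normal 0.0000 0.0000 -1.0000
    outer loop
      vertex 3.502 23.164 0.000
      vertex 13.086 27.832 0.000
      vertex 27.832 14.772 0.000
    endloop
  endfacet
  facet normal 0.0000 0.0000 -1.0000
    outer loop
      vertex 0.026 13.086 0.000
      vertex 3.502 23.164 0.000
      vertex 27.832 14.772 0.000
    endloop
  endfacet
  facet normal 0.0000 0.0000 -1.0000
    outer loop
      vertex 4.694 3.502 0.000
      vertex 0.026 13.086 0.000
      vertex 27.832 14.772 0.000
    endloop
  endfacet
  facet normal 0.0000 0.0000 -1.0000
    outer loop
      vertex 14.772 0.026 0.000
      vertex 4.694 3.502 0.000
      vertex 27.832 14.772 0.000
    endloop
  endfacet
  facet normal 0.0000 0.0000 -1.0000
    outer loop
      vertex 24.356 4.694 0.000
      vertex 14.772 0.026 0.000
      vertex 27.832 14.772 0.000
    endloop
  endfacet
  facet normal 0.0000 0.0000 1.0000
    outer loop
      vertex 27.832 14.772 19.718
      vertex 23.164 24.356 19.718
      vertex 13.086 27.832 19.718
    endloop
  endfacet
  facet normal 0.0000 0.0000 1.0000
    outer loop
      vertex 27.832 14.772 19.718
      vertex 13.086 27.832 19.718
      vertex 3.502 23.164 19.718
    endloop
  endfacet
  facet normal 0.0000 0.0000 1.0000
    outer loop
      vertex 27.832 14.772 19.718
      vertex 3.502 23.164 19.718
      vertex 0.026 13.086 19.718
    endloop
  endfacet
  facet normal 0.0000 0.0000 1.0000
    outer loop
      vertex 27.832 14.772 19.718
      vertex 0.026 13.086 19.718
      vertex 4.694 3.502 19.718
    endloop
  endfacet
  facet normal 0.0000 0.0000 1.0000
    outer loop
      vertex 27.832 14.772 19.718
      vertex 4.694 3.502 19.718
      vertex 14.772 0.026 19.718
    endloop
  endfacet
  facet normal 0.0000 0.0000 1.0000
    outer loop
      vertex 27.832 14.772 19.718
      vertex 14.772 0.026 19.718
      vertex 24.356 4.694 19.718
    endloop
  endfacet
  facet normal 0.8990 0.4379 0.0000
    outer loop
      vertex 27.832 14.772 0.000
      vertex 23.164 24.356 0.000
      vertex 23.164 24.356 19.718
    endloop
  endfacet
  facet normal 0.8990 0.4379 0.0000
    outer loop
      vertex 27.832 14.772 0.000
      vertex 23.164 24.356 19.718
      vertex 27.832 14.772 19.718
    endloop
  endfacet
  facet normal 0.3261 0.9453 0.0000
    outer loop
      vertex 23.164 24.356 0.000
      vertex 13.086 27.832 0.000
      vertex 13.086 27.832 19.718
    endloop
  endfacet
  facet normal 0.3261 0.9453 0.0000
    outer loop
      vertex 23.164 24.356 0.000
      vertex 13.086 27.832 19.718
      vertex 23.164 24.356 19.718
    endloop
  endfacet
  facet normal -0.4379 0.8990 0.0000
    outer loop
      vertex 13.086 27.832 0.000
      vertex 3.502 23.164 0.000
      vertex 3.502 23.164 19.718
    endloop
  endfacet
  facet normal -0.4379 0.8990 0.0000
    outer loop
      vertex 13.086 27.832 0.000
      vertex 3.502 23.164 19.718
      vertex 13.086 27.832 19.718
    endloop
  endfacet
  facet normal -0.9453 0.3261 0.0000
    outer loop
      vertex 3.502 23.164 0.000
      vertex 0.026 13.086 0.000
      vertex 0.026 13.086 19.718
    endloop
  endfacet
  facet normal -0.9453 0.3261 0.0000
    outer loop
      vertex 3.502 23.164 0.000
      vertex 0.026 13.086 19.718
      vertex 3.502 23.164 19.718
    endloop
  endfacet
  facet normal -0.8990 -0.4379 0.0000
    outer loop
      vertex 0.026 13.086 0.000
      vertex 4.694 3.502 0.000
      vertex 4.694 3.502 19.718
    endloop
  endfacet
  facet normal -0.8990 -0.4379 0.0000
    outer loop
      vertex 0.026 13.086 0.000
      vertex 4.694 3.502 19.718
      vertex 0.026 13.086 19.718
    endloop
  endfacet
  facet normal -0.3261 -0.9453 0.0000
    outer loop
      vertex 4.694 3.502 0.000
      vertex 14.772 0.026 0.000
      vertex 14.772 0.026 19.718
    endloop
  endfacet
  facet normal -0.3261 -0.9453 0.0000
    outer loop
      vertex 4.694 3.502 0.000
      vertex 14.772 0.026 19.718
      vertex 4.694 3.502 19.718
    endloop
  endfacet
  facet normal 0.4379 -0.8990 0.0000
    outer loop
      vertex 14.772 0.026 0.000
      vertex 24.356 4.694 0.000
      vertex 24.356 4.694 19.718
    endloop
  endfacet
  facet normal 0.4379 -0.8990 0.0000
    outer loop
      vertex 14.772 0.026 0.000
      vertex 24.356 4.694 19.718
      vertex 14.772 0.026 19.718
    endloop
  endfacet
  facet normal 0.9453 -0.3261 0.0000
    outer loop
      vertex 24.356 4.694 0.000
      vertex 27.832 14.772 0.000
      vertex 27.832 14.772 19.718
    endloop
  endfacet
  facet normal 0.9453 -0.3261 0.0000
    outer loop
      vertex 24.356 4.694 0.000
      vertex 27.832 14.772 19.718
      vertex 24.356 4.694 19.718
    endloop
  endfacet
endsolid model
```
; perimeter-only toolpath
G21 ; units = mm
G90 ; absolute positioning
G28 ; home
; layer 1
G0 Z4.929
G0 X27.832 Y14.772
G1 X23.164 Y24.356
G1 X13.086 Y27.832
G1 X3.502 Y23.164
G1 X0.026 Y13.086
G1 X4.694 Y3.502
G1 X14.772 Y0.026
G1 X24.356 Y4.694
G1 X27.832 Y14.772
; layer 2
G0 Z9.859
G0 X27.832 Y14.772
G1 X23.164 Y24.356
G1 X13.086 Y27.832
G1 X3.502 Y23.164
G1 X0.026 Y13.086
G1 X4.694 Y3.502
G1 X14.772 Y0.026
G1 X24.356 Y4.694
G1 X27.832 Y14.772
; layer 3
G0 Z14.788
G0 X27.832 Y14.772
G1 X23.164 Y24.356
G1 X13.086 Y27.832
G1 X3.502 Y23.164
G1 X0.026 Y13.086
G1 X4.694 Y3.502
G1 X14.772 Y0.026
G1 X24.356 Y4.694
G1 X27.832 Y14.772
; layer 4
G0 Z19.718
G0 X27.832 Y14.772
G1 X23.164 Y24.356
G1 X13.086 Y27.832
G1 X3.502 Y23.164
G1 X0.026 Y13.086
G1 X4.694 Y3.502
G1 X14.772 Y0.026
G1 X24.356 Y4.694
G1 X27.832 Y14.772
M2 ; end

The solid is a regular 8-sided prism (a cylinder approximated with 8 flat sides), circumscribed radius ≈ 13.9 mm, height ≈ 19.7 mm. Slicing at Δz = 4.929 mm — 4 equal slices spanning the solid's height, so layer i sits at z = i·h/4 — gives 4 non-empty perimeters. Each is a 8-segment closed polygon; G0 lifts to the layer z and rapids to the start vertex, then G1 traces the edges.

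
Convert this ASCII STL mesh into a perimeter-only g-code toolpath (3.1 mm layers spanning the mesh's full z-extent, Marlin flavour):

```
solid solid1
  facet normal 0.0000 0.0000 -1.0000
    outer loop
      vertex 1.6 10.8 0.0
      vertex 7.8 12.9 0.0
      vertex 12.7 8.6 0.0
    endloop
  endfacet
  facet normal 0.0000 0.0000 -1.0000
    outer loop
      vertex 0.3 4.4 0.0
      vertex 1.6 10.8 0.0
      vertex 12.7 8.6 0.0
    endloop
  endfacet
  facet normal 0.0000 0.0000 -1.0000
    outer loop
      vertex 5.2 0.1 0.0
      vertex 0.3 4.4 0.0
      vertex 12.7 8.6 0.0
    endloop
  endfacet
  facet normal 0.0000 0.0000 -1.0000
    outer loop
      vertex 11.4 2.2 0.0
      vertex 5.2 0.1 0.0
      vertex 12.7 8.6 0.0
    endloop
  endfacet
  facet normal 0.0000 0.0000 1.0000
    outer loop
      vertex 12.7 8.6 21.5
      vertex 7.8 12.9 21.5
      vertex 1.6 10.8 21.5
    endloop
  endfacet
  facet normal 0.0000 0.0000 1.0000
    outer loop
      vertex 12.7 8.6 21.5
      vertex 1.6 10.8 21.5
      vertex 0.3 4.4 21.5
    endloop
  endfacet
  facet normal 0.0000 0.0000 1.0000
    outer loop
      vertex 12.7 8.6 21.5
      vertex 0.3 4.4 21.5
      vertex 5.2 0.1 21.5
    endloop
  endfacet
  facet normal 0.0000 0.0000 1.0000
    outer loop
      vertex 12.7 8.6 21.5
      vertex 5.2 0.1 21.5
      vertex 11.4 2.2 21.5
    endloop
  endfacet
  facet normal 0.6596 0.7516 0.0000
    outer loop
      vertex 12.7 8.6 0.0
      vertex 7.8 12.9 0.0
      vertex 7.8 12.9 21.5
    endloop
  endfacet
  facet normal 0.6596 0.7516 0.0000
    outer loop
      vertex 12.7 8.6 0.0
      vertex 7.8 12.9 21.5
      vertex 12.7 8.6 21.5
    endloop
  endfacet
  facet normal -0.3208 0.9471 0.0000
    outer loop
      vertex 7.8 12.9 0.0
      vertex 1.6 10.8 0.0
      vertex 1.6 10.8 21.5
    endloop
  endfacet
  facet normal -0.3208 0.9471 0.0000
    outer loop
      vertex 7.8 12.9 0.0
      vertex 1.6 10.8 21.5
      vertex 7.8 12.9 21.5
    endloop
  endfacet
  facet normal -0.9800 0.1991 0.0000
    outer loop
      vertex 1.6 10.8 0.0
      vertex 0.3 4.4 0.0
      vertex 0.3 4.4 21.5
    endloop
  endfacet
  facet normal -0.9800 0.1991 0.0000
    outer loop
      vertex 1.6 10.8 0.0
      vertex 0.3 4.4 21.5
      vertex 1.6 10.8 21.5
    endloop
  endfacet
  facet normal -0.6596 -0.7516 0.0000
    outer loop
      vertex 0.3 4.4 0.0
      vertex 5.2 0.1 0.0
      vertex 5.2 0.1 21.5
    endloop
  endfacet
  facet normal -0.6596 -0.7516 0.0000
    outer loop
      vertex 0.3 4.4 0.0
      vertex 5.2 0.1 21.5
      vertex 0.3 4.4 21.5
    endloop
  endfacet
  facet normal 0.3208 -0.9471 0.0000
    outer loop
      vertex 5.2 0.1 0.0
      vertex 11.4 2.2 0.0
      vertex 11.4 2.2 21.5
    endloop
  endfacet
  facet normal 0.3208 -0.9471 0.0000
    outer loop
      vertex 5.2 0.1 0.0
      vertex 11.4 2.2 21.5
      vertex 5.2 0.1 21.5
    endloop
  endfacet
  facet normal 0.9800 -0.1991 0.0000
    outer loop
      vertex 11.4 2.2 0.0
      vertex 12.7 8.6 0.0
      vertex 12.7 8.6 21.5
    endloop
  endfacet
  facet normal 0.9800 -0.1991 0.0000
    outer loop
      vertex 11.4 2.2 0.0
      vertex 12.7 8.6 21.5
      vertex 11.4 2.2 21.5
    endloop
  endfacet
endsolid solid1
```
; perimeter-only toolpath
G21 ; units = mm
G90 ; absolute positioning
G28 ; home
; layer 1
G0 Z3.1
G0 X12.7 Y8.6
G1 X7.8 Y12.9
G1 X1.6 Y10.8
G1 X0.3 Y4.4
G1 X5.2 Y0.1
G1 X11.4 Y2.2
G1 X12.7 Y8.6
; layer 2
G0 Z6.1
G0 X12.7 Y8.6
G1 X7.8 Y12.9
G1 X1.6 Y10.8
G1 X0.3 Y4.4
G1 X5.2 Y0.1
G1 X11.4 Y2.2
G1 X12.7 Y8.6
; layer 3
G0 Z9.2
G0 X12.7 Y8.6
G1 X7.8 Y12.9
G1 X1.6 Y10.8
G1 X0.3 Y4.4
G1 X5.2 Y0.1
G1 X11.4 Y2.2
G1 X12.7 Y8.6
; layer 4
G0 Z12.3
G0 X12.7 Y8.6
G1 X7.8 Y12.9
G1 X1.6 Y10.8
G1 X0.3 Y4.4
G1 X5.2 Y0.1
G1 X11.4 Y2.2
G1 X12.7 Y8.6
; layer 5
G0 Z15.4
G0 X12.7 Y8.6
G1 X7.8 Y12.9
G1 X1.6 Y10.8
G1 X0.3 Y4.4
G1 X5.2 Y0.1
G1 X11.4 Y2.2
G1 X12.7 Y8.6
; layer 6
G0 Z18.4
G0 X12.7 Y8.6
G1 X7.8 Y12.9
G1 X1.6 Y10.8
G1 X0.3 Y4.4
G1 X5.2 Y0.1
G1 X11.4 Y2.2
G1 X12.7 Y8.6
; layer 7
G0 Z21.5
G0 X12.7 Y8.6
G1 X7.8 Y12.9
G1 X1.6 Y10.8
G1 X0.3 Y4.4
G1 X5.2 Y0.1
G1 X11.4 Y2.2
G1 X12.7 Y8.6
M2 ; end

The solid is a regular 6-sided prism (a cylinder approximated with 6 flat sides), circumscribed radius ≈ 6.5 mm, height ≈ 21.5 mm. Slicing at Δz = 3.1 mm — 7 equal slices spanning the solid's height, so layer i sits at z = i·h/7 — gives 7 non-empty perimeters. Each is a 6-segment closed polygon; G0 lifts to the layer z and rapids to the start vertex, then G1 traces the edges.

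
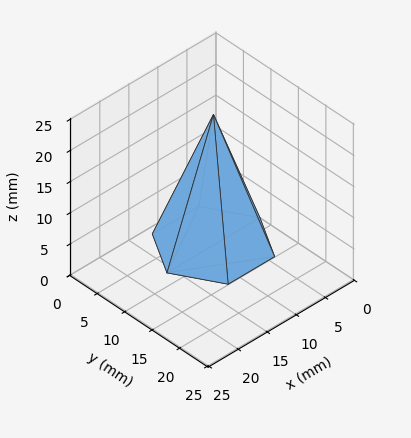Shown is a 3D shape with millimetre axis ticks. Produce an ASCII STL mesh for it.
Reading the render: the shape is a regular 6-sided pyramid, base circumscribed radius ≈ 8 mm, apex at z ≈ 21 mm (dimensions read to the nearest mm from the axis ticks). For the STL, each face is triangulated and given an outward normal.

solid part
  facet normal 0.0000 0.0000 -1.0000
    outer loop
      vertex 4.0 14.9 0.0
      vertex 12.0 14.9 0.0
      vertex 16.0 8.0 0.0
    endloop
  endfacet
  facet normal 0.0000 0.0000 -1.0000
    outer loop
      vertex 0.0 8.0 0.0
      vertex 4.0 14.9 0.0
      vertex 16.0 8.0 0.0
    endloop
  endfacet
  facet normal 0.0000 0.0000 -1.0000
    outer loop
      vertex 4.0 1.1 0.0
      vertex 0.0 8.0 0.0
      vertex 16.0 8.0 0.0
    endloop
  endfacet
  facet normal 0.0000 0.0000 -1.0000
    outer loop
      vertex 12.0 1.1 0.0
      vertex 4.0 1.1 0.0
      vertex 16.0 8.0 0.0
    endloop
  endfacet
  facet normal 0.8217 0.4763 0.3130
    outer loop
      vertex 16.0 8.0 0.0
      vertex 12.0 14.9 0.0
      vertex 8.0 8.0 21.0
    endloop
  endfacet
  facet normal 0.0000 0.9500 0.3122
    outer loop
      vertex 12.0 14.9 0.0
      vertex 4.0 14.9 0.0
      vertex 8.0 8.0 21.0
    endloop
  endfacet
  facet normal -0.8217 0.4763 0.3130
    outer loop
      vertex 4.0 14.9 0.0
      vertex 0.0 8.0 0.0
      vertex 8.0 8.0 21.0
    endloop
  endfacet
  facet normal -0.8217 -0.4763 0.3130
    outer loop
      vertex 0.0 8.0 0.0
      vertex 4.0 1.1 0.0
      vertex 8.0 8.0 21.0
    endloop
  endfacet
  facet normal 0.0000 -0.9500 0.3122
    outer loop
      vertex 4.0 1.1 0.0
      vertex 12.0 1.1 0.0
      vertex 8.0 8.0 21.0
    endloop
  endfacet
  facet normal 0.8217 -0.4763 0.3130
    outer loop
      vertex 12.0 1.1 0.0
      vertex 16.0 8.0 0.0
      vertex 8.0 8.0 21.0
    endloop
  endfacet
endsolid part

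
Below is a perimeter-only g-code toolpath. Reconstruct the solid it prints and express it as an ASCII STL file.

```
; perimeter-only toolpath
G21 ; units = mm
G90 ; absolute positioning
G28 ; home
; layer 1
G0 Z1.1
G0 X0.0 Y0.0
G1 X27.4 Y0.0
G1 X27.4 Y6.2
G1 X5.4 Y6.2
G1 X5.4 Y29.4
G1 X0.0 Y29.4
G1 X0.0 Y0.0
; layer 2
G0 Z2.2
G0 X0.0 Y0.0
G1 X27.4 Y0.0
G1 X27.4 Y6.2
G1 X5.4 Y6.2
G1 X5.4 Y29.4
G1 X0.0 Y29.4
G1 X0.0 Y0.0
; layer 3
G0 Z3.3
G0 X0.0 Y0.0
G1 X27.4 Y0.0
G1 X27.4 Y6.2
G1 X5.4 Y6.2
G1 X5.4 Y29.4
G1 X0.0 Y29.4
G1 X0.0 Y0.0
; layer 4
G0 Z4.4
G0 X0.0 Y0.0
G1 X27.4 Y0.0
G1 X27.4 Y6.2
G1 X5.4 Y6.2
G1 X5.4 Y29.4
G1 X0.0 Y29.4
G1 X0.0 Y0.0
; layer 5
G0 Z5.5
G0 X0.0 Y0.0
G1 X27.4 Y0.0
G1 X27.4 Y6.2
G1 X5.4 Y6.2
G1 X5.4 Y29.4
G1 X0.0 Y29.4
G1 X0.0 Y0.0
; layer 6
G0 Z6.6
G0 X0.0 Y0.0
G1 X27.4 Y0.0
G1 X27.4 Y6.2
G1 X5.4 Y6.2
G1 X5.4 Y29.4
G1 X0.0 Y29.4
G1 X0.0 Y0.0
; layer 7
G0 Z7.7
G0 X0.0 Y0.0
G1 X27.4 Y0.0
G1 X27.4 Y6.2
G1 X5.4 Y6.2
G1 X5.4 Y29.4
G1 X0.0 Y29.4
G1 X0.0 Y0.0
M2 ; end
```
solid part
  facet normal 0.0000 0.0000 -1.0000
    outer loop
      vertex 27.4 6.2 0.0
      vertex 27.4 0.0 0.0
      vertex 0.0 0.0 0.0
    endloop
  endfacet
  facet normal 0.0000 0.0000 -1.0000
    outer loop
      vertex 5.4 6.2 0.0
      vertex 27.4 6.2 0.0
      vertex 0.0 0.0 0.0
    endloop
  endfacet
  facet normal 0.0000 0.0000 -1.0000
    outer loop
      vertex 5.4 29.4 0.0
      vertex 5.4 6.2 0.0
      vertex 0.0 0.0 0.0
    endloop
  endfacet
  facet normal 0.0000 0.0000 -1.0000
    outer loop
      vertex 0.0 29.4 0.0
      vertex 5.4 29.4 0.0
      vertex 0.0 0.0 0.0
    endloop
  endfacet
  facet normal 0.0000 0.0000 1.0000
    outer loop
      vertex 0.0 0.0 7.7
      vertex 27.4 0.0 7.7
      vertex 27.4 6.2 7.7
    endloop
  endfacet
  facet normal 0.0000 0.0000 1.0000
    outer loop
      vertex 0.0 0.0 7.7
      vertex 27.4 6.2 7.7
      vertex 5.4 6.2 7.7
    endloop
  endfacet
  facet normal 0.0000 0.0000 1.0000
    outer loop
      vertex 0.0 0.0 7.7
      vertex 5.4 6.2 7.7
      vertex 5.4 29.4 7.7
    endloop
  endfacet
  facet normal 0.0000 0.0000 1.0000
    outer loop
      vertex 0.0 0.0 7.7
      vertex 5.4 29.4 7.7
      vertex 0.0 29.4 7.7
    endloop
  endfacet
  facet normal 0.0000 -1.0000 0.0000
    outer loop
      vertex 0.0 0.0 0.0
      vertex 27.4 0.0 0.0
      vertex 27.4 0.0 7.7
    endloop
  endfacet
  facet normal 0.0000 -1.0000 0.0000
    outer loop
      vertex 0.0 0.0 0.0
      vertex 27.4 0.0 7.7
      vertex 0.0 0.0 7.7
    endloop
  endfacet
  facet normal 1.0000 0.0000 0.0000
    outer loop
      vertex 27.4 0.0 0.0
      vertex 27.4 6.2 0.0
      vertex 27.4 6.2 7.7
    endloop
  endfacet
  facet normal 1.0000 0.0000 0.0000
    outer loop
      vertex 27.4 0.0 0.0
      vertex 27.4 6.2 7.7
      vertex 27.4 0.0 7.7
    endloop
  endfacet
  facet normal 0.0000 1.0000 0.0000
    outer loop
      vertex 27.4 6.2 0.0
      vertex 5.4 6.2 0.0
      vertex 5.4 6.2 7.7
    endloop
  endfacet
  facet normal 0.0000 1.0000 0.0000
    outer loop
      vertex 27.4 6.2 0.0
      vertex 5.4 6.2 7.7
      vertex 27.4 6.2 7.7
    endloop
  endfacet
  facet normal 1.0000 0.0000 0.0000
    outer loop
      vertex 5.4 6.2 0.0
      vertex 5.4 29.4 0.0
      vertex 5.4 29.4 7.7
    endloop
  endfacet
  facet normal 1.0000 0.0000 0.0000
    outer loop
      vertex 5.4 6.2 0.0
      vertex 5.4 29.4 7.7
      vertex 5.4 6.2 7.7
    endloop
  endfacet
  facet normal 0.0000 1.0000 0.0000
    outer loop
      vertex 5.4 29.4 0.0
      vertex 0.0 29.4 0.0
      vertex 0.0 29.4 7.7
    endloop
  endfacet
  facet normal 0.0000 1.0000 0.0000
    outer loop
      vertex 5.4 29.4 0.0
      vertex 0.0 29.4 7.7
      vertex 5.4 29.4 7.7
    endloop
  endfacet
  facet normal -1.0000 0.0000 0.0000
    outer loop
      vertex 0.0 29.4 0.0
      vertex 0.0 0.0 0.0
      vertex 0.0 0.0 7.7
    endloop
  endfacet
  facet normal -1.0000 0.0000 0.0000
    outer loop
      vertex 0.0 29.4 0.0
      vertex 0.0 0.0 7.7
      vertex 0.0 29.4 7.7
    endloop
  endfacet
endsolid part

The G0 Z moves step by Δz≈1.1 mm. Every layer's G1 loop is the same polygon, so the solid is a straight extrusion of it from z=0 to z≈7.7. Closing with flat bottom and top caps and triangulating gives 20 facets — an L-shaped prism: outer 27.4 × 29.4 mm, arm thicknesses ≈ 6.2 mm (horizontal) and 5.4 mm (vertical), extruded 7.7 mm in z.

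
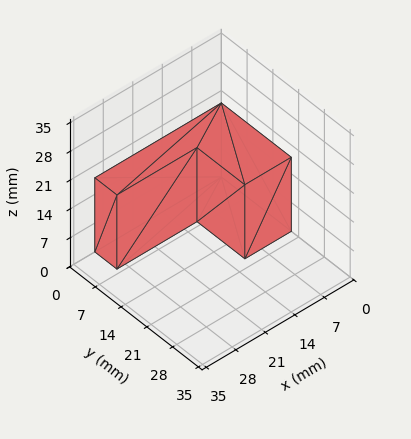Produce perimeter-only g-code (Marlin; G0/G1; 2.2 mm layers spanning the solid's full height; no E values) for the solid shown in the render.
Reading the render: the shape is an L-shaped prism: outer 30 × 19 mm, arm thicknesses ≈ 6 mm (horizontal) and 11 mm (vertical), extruded 18 mm in z (dimensions read to the nearest mm from the axis ticks). For the g-code, the solid's height is divided into equal slices at the stated Δz and each level perimeter traced with G1 moves after a G0 lift.

; perimeter-only toolpath
G21 ; units = mm
G90 ; absolute positioning
G28 ; home
; layer 1
G0 Z2.2
G0 X0.0 Y0.0
G1 X30.0 Y0.0
G1 X30.0 Y6.0
G1 X11.0 Y6.0
G1 X11.0 Y19.0
G1 X0.0 Y19.0
G1 X0.0 Y0.0
; layer 2
G0 Z4.5
G0 X0.0 Y0.0
G1 X30.0 Y0.0
G1 X30.0 Y6.0
G1 X11.0 Y6.0
G1 X11.0 Y19.0
G1 X0.0 Y19.0
G1 X0.0 Y0.0
; layer 3
G0 Z6.8
G0 X0.0 Y0.0
G1 X30.0 Y0.0
G1 X30.0 Y6.0
G1 X11.0 Y6.0
G1 X11.0 Y19.0
G1 X0.0 Y19.0
G1 X0.0 Y0.0
; layer 4
G0 Z9.0
G0 X0.0 Y0.0
G1 X30.0 Y0.0
G1 X30.0 Y6.0
G1 X11.0 Y6.0
G1 X11.0 Y19.0
G1 X0.0 Y19.0
G1 X0.0 Y0.0
; layer 5
G0 Z11.2
G0 X0.0 Y0.0
G1 X30.0 Y0.0
G1 X30.0 Y6.0
G1 X11.0 Y6.0
G1 X11.0 Y19.0
G1 X0.0 Y19.0
G1 X0.0 Y0.0
; layer 6
G0 Z13.5
G0 X0.0 Y0.0
G1 X30.0 Y0.0
G1 X30.0 Y6.0
G1 X11.0 Y6.0
G1 X11.0 Y19.0
G1 X0.0 Y19.0
G1 X0.0 Y0.0
; layer 7
G0 Z15.8
G0 X0.0 Y0.0
G1 X30.0 Y0.0
G1 X30.0 Y6.0
G1 X11.0 Y6.0
G1 X11.0 Y19.0
G1 X0.0 Y19.0
G1 X0.0 Y0.0
; layer 8
G0 Z18.0
G0 X0.0 Y0.0
G1 X30.0 Y0.0
G1 X30.0 Y6.0
G1 X11.0 Y6.0
G1 X11.0 Y19.0
G1 X0.0 Y19.0
G1 X0.0 Y0.0
M2 ; end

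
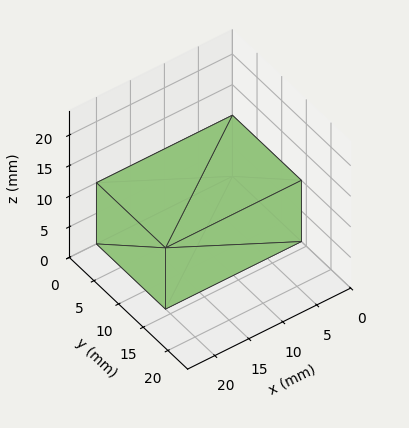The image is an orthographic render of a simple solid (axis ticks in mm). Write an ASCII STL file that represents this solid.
Reading the render: the shape is a rectangular box, roughly 20 × 14 mm footprint and 10 mm tall (dimensions read to the nearest mm from the axis ticks). For the STL, each face is triangulated and given an outward normal.

solid part
  facet normal 0.0000 0.0000 -1.0000
    outer loop
      vertex 20.0 14.0 0.0
      vertex 20.0 0.0 0.0
      vertex 0.0 0.0 0.0
    endloop
  endfacet
  facet normal 0.0000 0.0000 -1.0000
    outer loop
      vertex 0.0 14.0 0.0
      vertex 20.0 14.0 0.0
      vertex 0.0 0.0 0.0
    endloop
  endfacet
  facet normal 0.0000 0.0000 1.0000
    outer loop
      vertex 0.0 0.0 10.0
      vertex 20.0 0.0 10.0
      vertex 20.0 14.0 10.0
    endloop
  endfacet
  facet normal 0.0000 0.0000 1.0000
    outer loop
      vertex 0.0 0.0 10.0
      vertex 20.0 14.0 10.0
      vertex 0.0 14.0 10.0
    endloop
  endfacet
  facet normal 0.0000 -1.0000 0.0000
    outer loop
      vertex 0.0 0.0 0.0
      vertex 20.0 0.0 0.0
      vertex 20.0 0.0 10.0
    endloop
  endfacet
  facet normal 0.0000 -1.0000 0.0000
    outer loop
      vertex 0.0 0.0 0.0
      vertex 20.0 0.0 10.0
      vertex 0.0 0.0 10.0
    endloop
  endfacet
  facet normal 0.0000 1.0000 0.0000
    outer loop
      vertex 20.0 14.0 10.0
      vertex 20.0 14.0 0.0
      vertex 0.0 14.0 0.0
    endloop
  endfacet
  facet normal 0.0000 1.0000 0.0000
    outer loop
      vertex 0.0 14.0 10.0
      vertex 20.0 14.0 10.0
      vertex 0.0 14.0 0.0
    endloop
  endfacet
  facet normal -1.0000 0.0000 0.0000
    outer loop
      vertex 0.0 14.0 10.0
      vertex 0.0 14.0 0.0
      vertex 0.0 0.0 0.0
    endloop
  endfacet
  facet normal -1.0000 0.0000 0.0000
    outer loop
      vertex 0.0 0.0 10.0
      vertex 0.0 14.0 10.0
      vertex 0.0 0.0 0.0
    endloop
  endfacet
  facet normal 1.0000 0.0000 0.0000
    outer loop
      vertex 20.0 0.0 0.0
      vertex 20.0 14.0 0.0
      vertex 20.0 14.0 10.0
    endloop
  endfacet
  facet normal 1.0000 0.0000 0.0000
    outer loop
      vertex 20.0 0.0 0.0
      vertex 20.0 14.0 10.0
      vertex 20.0 0.0 10.0
    endloop
  endfacet
endsolid part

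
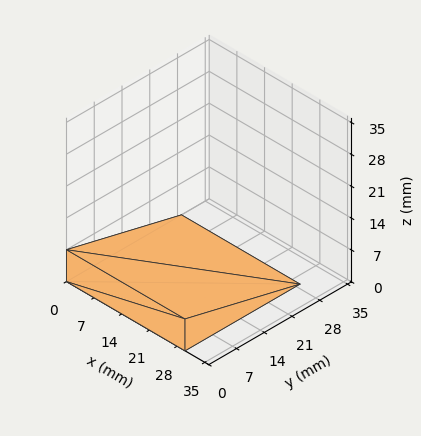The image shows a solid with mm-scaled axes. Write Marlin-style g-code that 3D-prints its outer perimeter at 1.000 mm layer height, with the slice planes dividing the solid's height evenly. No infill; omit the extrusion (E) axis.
Reading the render: the shape is a wedge (ramp): 30 × 29 mm base, rising to 7 mm along the y=0 edge and sloping linearly to z=0 at y=29 (dimensions read to the nearest mm from the axis ticks). For the g-code, the solid's height is divided into equal slices at the stated Δz and each level perimeter traced with G1 moves after a G0 lift.

; perimeter-only toolpath
G21 ; units = mm
G90 ; absolute positioning
G28 ; home
; layer 1
G0 Z1.000
G0 X0.000 Y0.000
G1 X30.000 Y0.000
G1 X30.000 Y24.857
G1 X0.000 Y24.857
G1 X0.000 Y0.000
; layer 2
G0 Z2.000
G0 X0.000 Y0.000
G1 X30.000 Y0.000
G1 X30.000 Y20.714
G1 X0.000 Y20.714
G1 X0.000 Y0.000
; layer 3
G0 Z3.000
G0 X0.000 Y0.000
G1 X30.000 Y0.000
G1 X30.000 Y16.571
G1 X0.000 Y16.571
G1 X0.000 Y0.000
; layer 4
G0 Z4.000
G0 X0.000 Y0.000
G1 X30.000 Y0.000
G1 X30.000 Y12.429
G1 X0.000 Y12.429
G1 X0.000 Y0.000
; layer 5
G0 Z5.000
G0 X0.000 Y0.000
G1 X30.000 Y0.000
G1 X30.000 Y8.286
G1 X0.000 Y8.286
G1 X0.000 Y0.000
; layer 6
G0 Z6.000
G0 X0.000 Y0.000
G1 X30.000 Y0.000
G1 X30.000 Y4.143
G1 X0.000 Y4.143
G1 X0.000 Y0.000
M2 ; end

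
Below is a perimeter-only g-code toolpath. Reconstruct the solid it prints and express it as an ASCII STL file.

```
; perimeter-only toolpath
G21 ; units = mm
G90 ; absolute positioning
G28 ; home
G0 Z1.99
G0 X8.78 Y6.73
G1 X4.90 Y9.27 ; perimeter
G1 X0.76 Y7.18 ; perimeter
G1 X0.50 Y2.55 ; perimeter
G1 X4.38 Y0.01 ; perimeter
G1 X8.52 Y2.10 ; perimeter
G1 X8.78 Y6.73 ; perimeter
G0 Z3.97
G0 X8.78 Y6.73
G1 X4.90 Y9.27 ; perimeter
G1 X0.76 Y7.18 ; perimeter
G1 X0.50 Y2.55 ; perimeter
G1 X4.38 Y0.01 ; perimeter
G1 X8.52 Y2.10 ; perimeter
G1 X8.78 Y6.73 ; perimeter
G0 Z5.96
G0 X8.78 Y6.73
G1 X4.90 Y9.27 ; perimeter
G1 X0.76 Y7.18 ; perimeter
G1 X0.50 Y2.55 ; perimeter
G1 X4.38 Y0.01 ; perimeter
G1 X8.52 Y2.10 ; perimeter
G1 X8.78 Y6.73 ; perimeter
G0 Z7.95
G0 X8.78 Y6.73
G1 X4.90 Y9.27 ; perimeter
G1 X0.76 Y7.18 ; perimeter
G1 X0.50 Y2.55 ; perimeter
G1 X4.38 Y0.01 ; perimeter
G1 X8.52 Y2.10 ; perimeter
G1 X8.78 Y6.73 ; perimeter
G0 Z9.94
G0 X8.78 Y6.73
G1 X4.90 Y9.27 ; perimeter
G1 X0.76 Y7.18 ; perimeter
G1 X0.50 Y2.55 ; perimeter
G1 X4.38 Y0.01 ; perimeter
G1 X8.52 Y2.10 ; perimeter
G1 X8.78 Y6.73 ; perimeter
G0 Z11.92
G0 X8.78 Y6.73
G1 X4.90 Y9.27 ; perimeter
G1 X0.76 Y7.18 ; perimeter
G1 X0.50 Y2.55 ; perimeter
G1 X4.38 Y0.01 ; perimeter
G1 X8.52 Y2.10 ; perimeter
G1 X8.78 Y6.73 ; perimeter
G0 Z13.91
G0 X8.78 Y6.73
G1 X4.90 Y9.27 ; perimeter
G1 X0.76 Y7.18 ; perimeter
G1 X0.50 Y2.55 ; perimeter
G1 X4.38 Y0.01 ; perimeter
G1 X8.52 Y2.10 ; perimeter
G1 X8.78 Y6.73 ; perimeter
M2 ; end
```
solid part
  facet normal 0.0000 0.0000 -1.0000
    outer loop
      vertex 0.76 7.18 0.00
      vertex 4.90 9.27 0.00
      vertex 8.78 6.73 0.00
    endloop
  endfacet
  facet normal 0.0000 0.0000 -1.0000
    outer loop
      vertex 0.50 2.55 0.00
      vertex 0.76 7.18 0.00
      vertex 8.78 6.73 0.00
    endloop
  endfacet
  facet normal 0.0000 0.0000 -1.0000
    outer loop
      vertex 4.38 0.01 0.00
      vertex 0.50 2.55 0.00
      vertex 8.78 6.73 0.00
    endloop
  endfacet
  facet normal 0.0000 0.0000 -1.0000
    outer loop
      vertex 8.52 2.10 0.00
      vertex 4.38 0.01 0.00
      vertex 8.78 6.73 0.00
    endloop
  endfacet
  facet normal 0.0000 0.0000 1.0000
    outer loop
      vertex 8.78 6.73 13.91
      vertex 4.90 9.27 13.91
      vertex 0.76 7.18 13.91
    endloop
  endfacet
  facet normal 0.0000 0.0000 1.0000
    outer loop
      vertex 8.78 6.73 13.91
      vertex 0.76 7.18 13.91
      vertex 0.50 2.55 13.91
    endloop
  endfacet
  facet normal 0.0000 0.0000 1.0000
    outer loop
      vertex 8.78 6.73 13.91
      vertex 0.50 2.55 13.91
      vertex 4.38 0.01 13.91
    endloop
  endfacet
  facet normal 0.0000 0.0000 1.0000
    outer loop
      vertex 8.78 6.73 13.91
      vertex 4.38 0.01 13.91
      vertex 8.52 2.10 13.91
    endloop
  endfacet
  facet normal 0.5477 0.8367 0.0000
    outer loop
      vertex 8.78 6.73 0.00
      vertex 4.90 9.27 0.00
      vertex 4.90 9.27 13.91
    endloop
  endfacet
  facet normal 0.5477 0.8367 0.0000
    outer loop
      vertex 8.78 6.73 0.00
      vertex 4.90 9.27 13.91
      vertex 8.78 6.73 13.91
    endloop
  endfacet
  facet normal -0.4507 0.8927 0.0000
    outer loop
      vertex 4.90 9.27 0.00
      vertex 0.76 7.18 0.00
      vertex 0.76 7.18 13.91
    endloop
  endfacet
  facet normal -0.4507 0.8927 0.0000
    outer loop
      vertex 4.90 9.27 0.00
      vertex 0.76 7.18 13.91
      vertex 4.90 9.27 13.91
    endloop
  endfacet
  facet normal -0.9984 0.0561 0.0000
    outer loop
      vertex 0.76 7.18 0.00
      vertex 0.50 2.55 0.00
      vertex 0.50 2.55 13.91
    endloop
  endfacet
  facet normal -0.9984 0.0561 0.0000
    outer loop
      vertex 0.76 7.18 0.00
      vertex 0.50 2.55 13.91
      vertex 0.76 7.18 13.91
    endloop
  endfacet
  facet normal -0.5477 -0.8367 0.0000
    outer loop
      vertex 0.50 2.55 0.00
      vertex 4.38 0.01 0.00
      vertex 4.38 0.01 13.91
    endloop
  endfacet
  facet normal -0.5477 -0.8367 0.0000
    outer loop
      vertex 0.50 2.55 0.00
      vertex 4.38 0.01 13.91
      vertex 0.50 2.55 13.91
    endloop
  endfacet
  facet normal 0.4507 -0.8927 0.0000
    outer loop
      vertex 4.38 0.01 0.00
      vertex 8.52 2.10 0.00
      vertex 8.52 2.10 13.91
    endloop
  endfacet
  facet normal 0.4507 -0.8927 0.0000
    outer loop
      vertex 4.38 0.01 0.00
      vertex 8.52 2.10 13.91
      vertex 4.38 0.01 13.91
    endloop
  endfacet
  facet normal 0.9984 -0.0561 0.0000
    outer loop
      vertex 8.52 2.10 0.00
      vertex 8.78 6.73 0.00
      vertex 8.78 6.73 13.91
    endloop
  endfacet
  facet normal 0.9984 -0.0561 0.0000
    outer loop
      vertex 8.52 2.10 0.00
      vertex 8.78 6.73 13.91
      vertex 8.52 2.10 13.91
    endloop
  endfacet
endsolid part

The G0 Z moves step by Δz≈1.99 mm. Every layer's G1 loop is the same polygon, so the solid is a straight extrusion of it from z=0 to z≈13.9. Closing with flat bottom and top caps and triangulating gives 20 facets — a regular 6-sided prism (a cylinder approximated with 6 flat sides), circumscribed radius ≈ 4.64 mm, height ≈ 13.9 mm.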